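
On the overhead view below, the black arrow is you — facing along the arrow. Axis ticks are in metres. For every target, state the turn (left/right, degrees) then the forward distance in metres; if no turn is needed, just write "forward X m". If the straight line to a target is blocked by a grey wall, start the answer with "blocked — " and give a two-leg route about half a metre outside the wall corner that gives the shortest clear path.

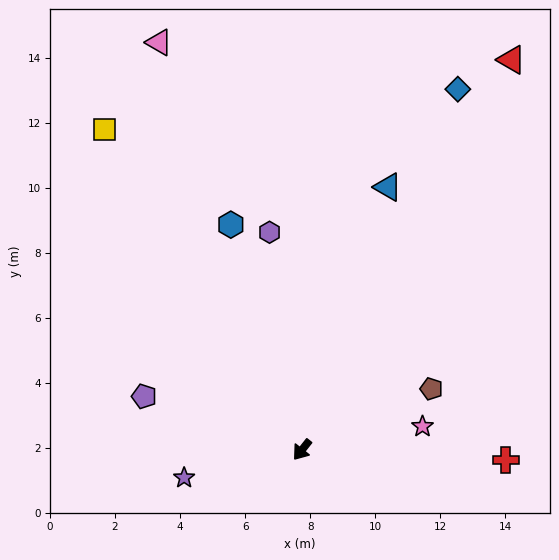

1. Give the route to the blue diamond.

turn right 165°, forward 12.1 m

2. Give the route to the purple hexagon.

turn right 133°, forward 6.8 m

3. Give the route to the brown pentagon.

turn left 154°, forward 4.4 m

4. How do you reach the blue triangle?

turn right 160°, forward 8.5 m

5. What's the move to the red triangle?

turn right 170°, forward 13.6 m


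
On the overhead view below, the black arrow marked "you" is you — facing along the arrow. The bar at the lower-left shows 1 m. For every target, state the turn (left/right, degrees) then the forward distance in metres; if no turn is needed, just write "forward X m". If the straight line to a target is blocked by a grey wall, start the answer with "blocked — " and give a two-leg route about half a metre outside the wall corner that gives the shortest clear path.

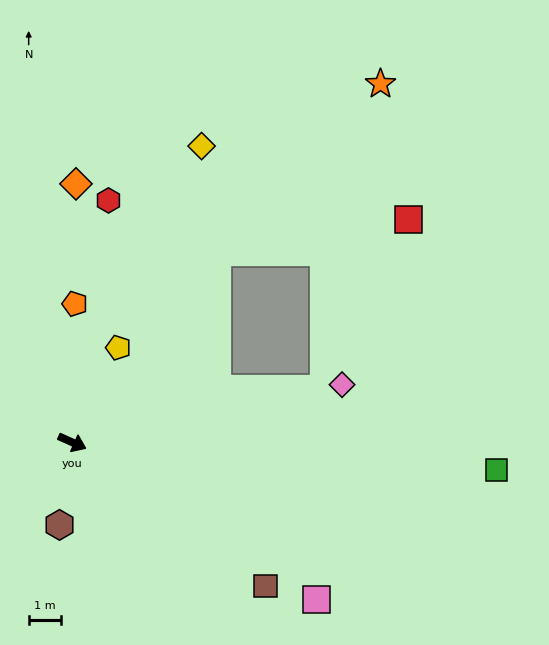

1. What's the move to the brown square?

turn right 12°, forward 7.4 m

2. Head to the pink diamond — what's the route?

turn left 36°, forward 8.4 m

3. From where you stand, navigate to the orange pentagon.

turn left 113°, forward 4.2 m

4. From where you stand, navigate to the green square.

turn left 20°, forward 13.0 m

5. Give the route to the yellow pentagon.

turn left 88°, forward 3.2 m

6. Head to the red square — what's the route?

blocked — turn left 77°, forward 7.3 m, then turn right 43°, forward 5.9 m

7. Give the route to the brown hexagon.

turn right 75°, forward 2.6 m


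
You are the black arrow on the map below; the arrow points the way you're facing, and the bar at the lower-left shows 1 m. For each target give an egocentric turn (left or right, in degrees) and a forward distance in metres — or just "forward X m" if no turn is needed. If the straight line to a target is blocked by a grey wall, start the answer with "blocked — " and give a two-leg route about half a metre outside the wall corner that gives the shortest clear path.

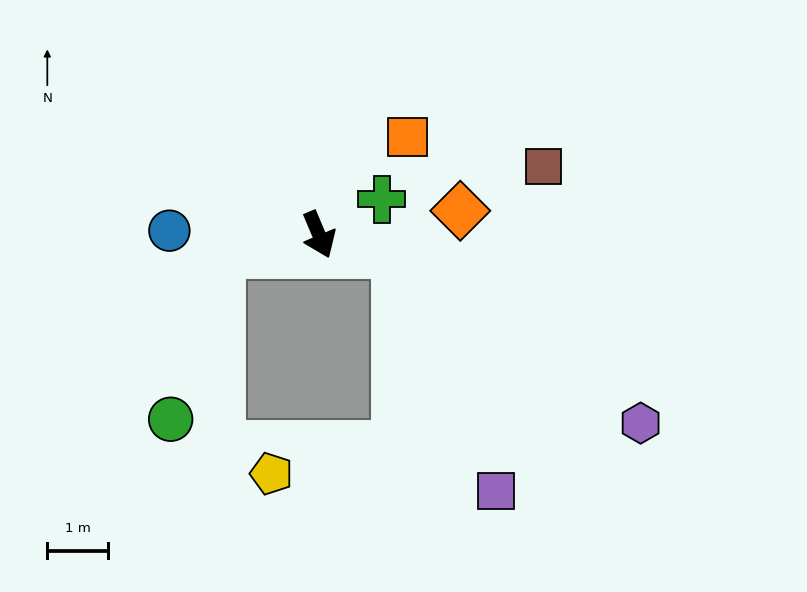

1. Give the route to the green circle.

blocked — turn right 103°, forward 1.6 m, then turn left 64°, forward 2.9 m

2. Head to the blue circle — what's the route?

turn right 114°, forward 2.5 m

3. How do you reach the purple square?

blocked — turn left 54°, forward 1.3 m, then turn right 55°, forward 4.2 m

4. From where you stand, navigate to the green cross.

turn left 97°, forward 1.2 m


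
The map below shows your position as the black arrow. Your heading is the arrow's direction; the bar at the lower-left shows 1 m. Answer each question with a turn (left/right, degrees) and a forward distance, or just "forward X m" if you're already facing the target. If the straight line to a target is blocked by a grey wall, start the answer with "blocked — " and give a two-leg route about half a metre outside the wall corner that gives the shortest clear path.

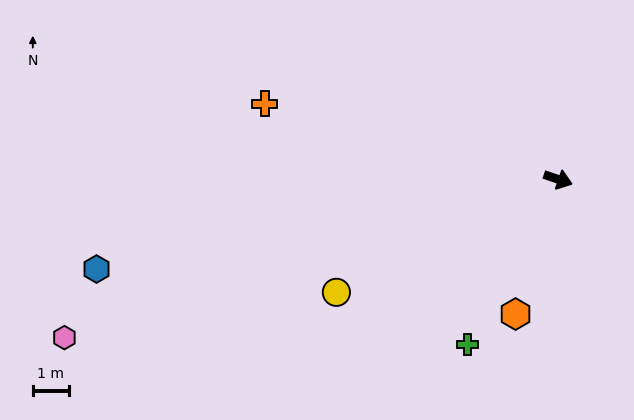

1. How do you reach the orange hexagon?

turn right 89°, forward 3.9 m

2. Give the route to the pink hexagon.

turn right 143°, forward 14.4 m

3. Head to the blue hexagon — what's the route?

turn right 150°, forward 13.1 m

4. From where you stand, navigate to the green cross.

turn right 100°, forward 5.2 m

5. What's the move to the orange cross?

turn right 176°, forward 8.4 m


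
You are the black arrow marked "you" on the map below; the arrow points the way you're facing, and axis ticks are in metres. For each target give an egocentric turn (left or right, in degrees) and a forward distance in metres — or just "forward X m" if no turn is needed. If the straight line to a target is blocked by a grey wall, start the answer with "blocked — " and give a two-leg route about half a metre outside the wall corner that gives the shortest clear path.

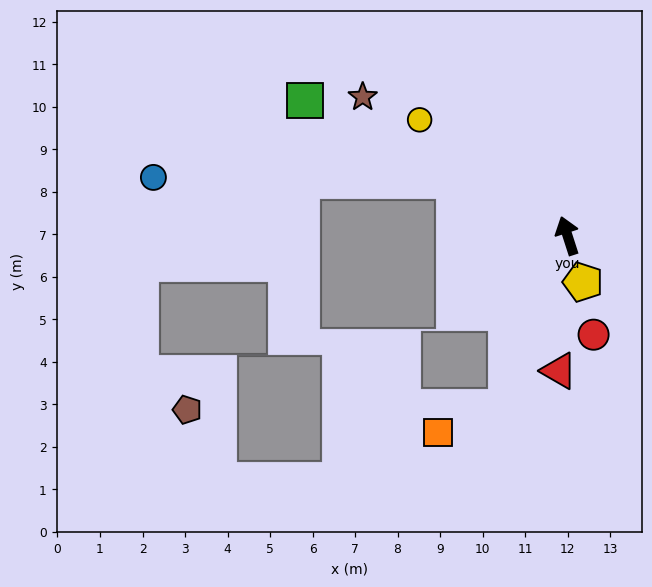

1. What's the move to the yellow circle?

turn left 34°, forward 4.4 m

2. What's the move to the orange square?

blocked — turn left 142°, forward 4.3 m, then turn right 49°, forward 1.7 m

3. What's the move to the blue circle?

blocked — turn left 46°, forward 3.0 m, then turn left 26°, forward 7.1 m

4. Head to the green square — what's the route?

turn left 45°, forward 6.9 m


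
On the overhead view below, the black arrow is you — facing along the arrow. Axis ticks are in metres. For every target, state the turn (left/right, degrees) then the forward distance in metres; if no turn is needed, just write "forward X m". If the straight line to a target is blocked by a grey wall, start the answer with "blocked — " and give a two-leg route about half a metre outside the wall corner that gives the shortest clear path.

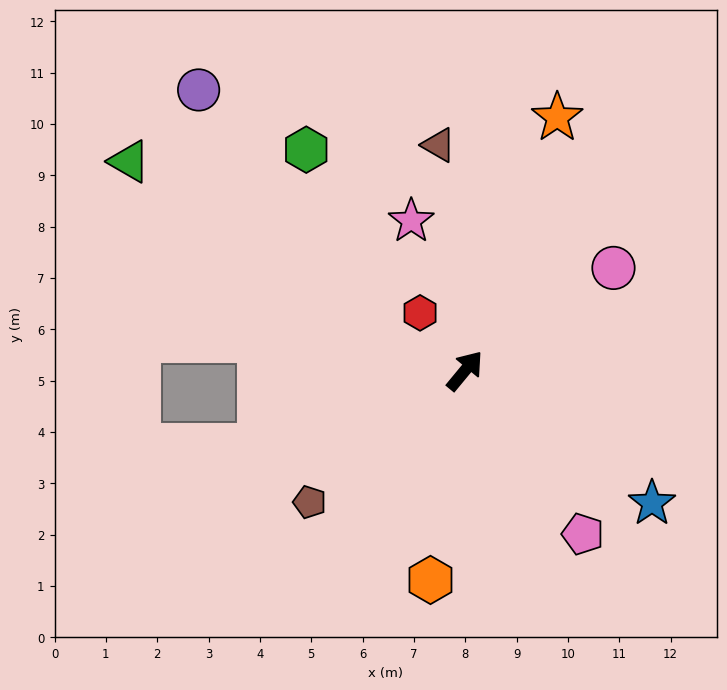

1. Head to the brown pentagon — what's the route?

turn left 170°, forward 4.0 m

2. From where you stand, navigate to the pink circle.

turn right 16°, forward 3.5 m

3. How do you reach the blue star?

turn right 86°, forward 4.5 m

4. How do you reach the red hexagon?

turn left 77°, forward 1.4 m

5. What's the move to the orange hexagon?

turn right 150°, forward 4.1 m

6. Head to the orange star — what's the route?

turn left 20°, forward 5.2 m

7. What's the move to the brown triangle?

turn left 46°, forward 4.4 m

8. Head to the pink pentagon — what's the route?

turn right 105°, forward 3.9 m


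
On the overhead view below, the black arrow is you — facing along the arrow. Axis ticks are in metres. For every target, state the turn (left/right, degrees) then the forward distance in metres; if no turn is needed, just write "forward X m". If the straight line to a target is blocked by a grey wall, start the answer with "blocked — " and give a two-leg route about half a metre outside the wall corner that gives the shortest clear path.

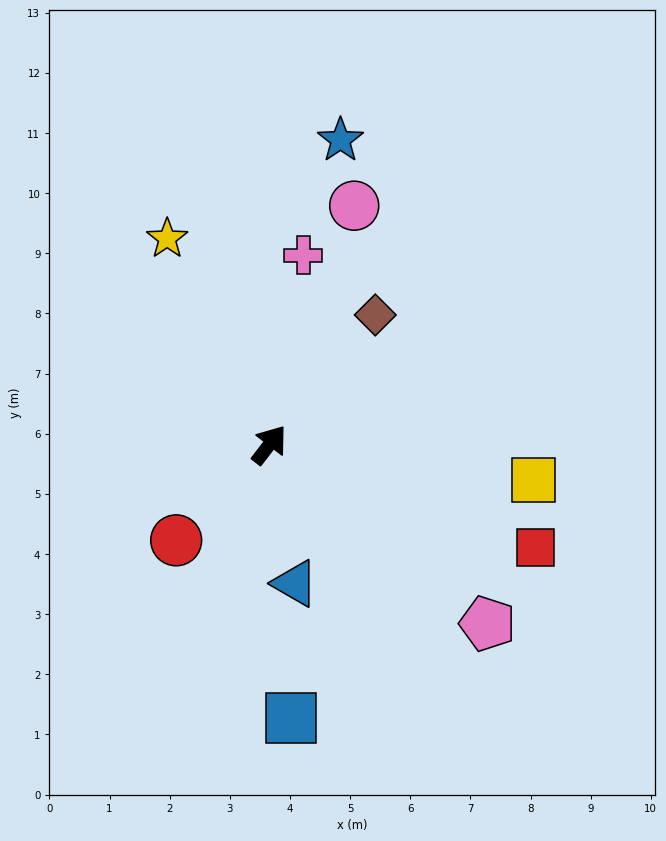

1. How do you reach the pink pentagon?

turn right 92°, forward 4.7 m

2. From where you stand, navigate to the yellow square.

turn right 60°, forward 4.4 m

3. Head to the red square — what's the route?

turn right 74°, forward 4.7 m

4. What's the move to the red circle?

turn left 173°, forward 2.2 m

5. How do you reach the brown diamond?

forward 2.8 m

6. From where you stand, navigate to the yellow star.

turn left 64°, forward 3.8 m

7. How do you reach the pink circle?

turn left 18°, forward 4.2 m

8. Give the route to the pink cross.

turn left 27°, forward 3.2 m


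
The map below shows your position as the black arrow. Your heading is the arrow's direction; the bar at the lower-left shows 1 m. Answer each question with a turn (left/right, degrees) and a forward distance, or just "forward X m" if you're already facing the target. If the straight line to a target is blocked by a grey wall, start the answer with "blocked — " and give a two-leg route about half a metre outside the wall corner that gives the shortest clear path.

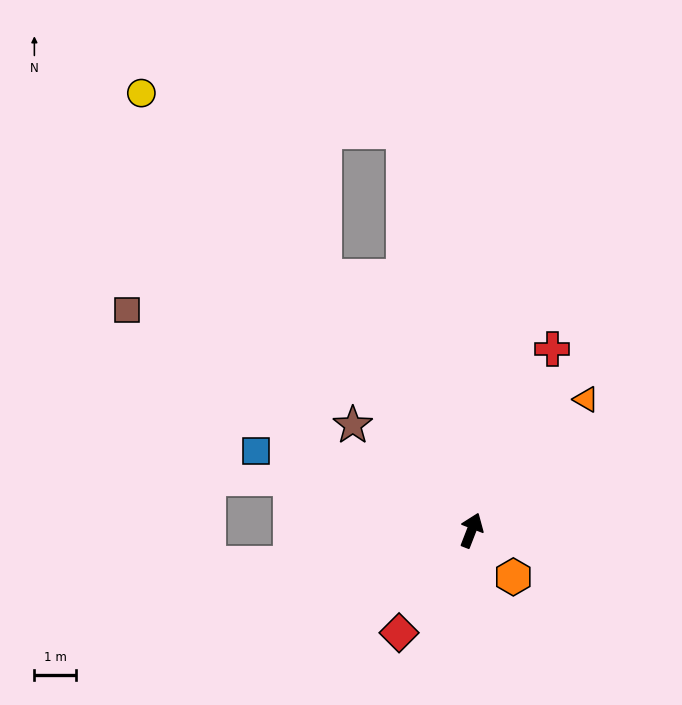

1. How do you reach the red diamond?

turn left 166°, forward 3.0 m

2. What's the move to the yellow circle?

turn left 58°, forward 13.2 m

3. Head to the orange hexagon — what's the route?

turn right 117°, forward 1.5 m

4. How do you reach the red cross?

turn right 3°, forward 4.8 m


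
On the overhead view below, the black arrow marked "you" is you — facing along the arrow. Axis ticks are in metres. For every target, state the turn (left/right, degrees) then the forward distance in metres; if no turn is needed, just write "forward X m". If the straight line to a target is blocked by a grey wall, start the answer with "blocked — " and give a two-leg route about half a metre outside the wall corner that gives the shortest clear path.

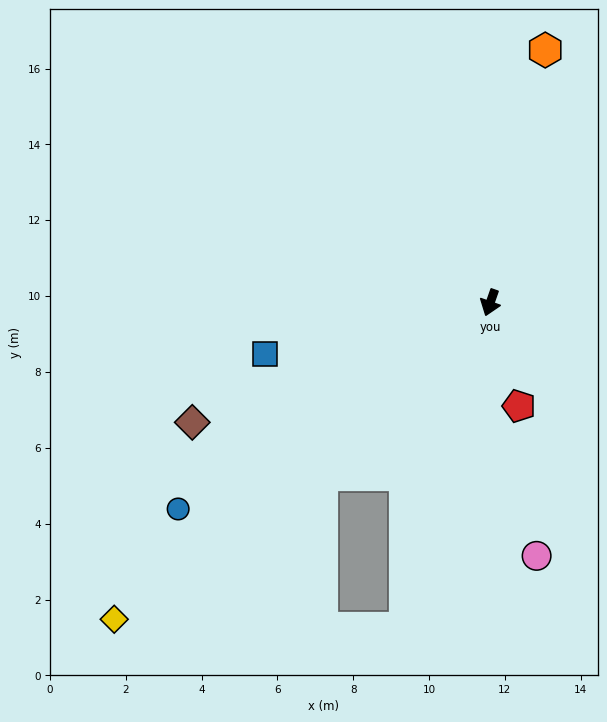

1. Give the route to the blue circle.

turn right 37°, forward 9.9 m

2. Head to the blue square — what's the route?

turn right 58°, forward 6.1 m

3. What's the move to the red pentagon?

turn left 35°, forward 2.8 m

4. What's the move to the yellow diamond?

turn right 31°, forward 13.0 m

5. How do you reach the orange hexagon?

turn right 173°, forward 6.8 m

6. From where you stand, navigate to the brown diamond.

turn right 49°, forward 8.5 m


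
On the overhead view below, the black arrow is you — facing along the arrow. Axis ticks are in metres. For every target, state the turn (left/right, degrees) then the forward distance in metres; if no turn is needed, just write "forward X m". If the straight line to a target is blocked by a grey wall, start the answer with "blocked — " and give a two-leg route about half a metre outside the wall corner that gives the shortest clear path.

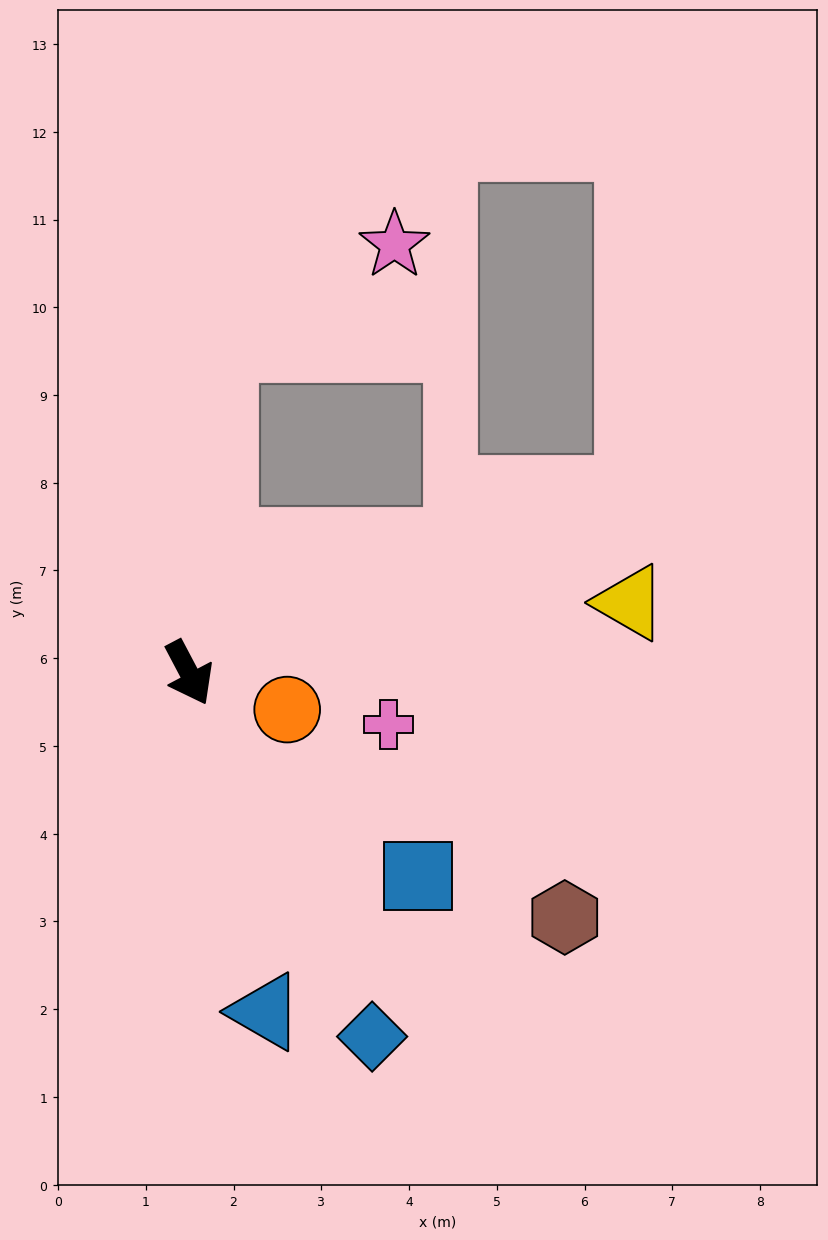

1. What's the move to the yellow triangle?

turn left 71°, forward 5.1 m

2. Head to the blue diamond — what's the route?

forward 4.6 m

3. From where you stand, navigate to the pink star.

blocked — turn left 147°, forward 3.8 m, then turn right 55°, forward 2.3 m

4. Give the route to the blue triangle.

turn right 15°, forward 4.0 m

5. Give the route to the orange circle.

turn left 42°, forward 1.2 m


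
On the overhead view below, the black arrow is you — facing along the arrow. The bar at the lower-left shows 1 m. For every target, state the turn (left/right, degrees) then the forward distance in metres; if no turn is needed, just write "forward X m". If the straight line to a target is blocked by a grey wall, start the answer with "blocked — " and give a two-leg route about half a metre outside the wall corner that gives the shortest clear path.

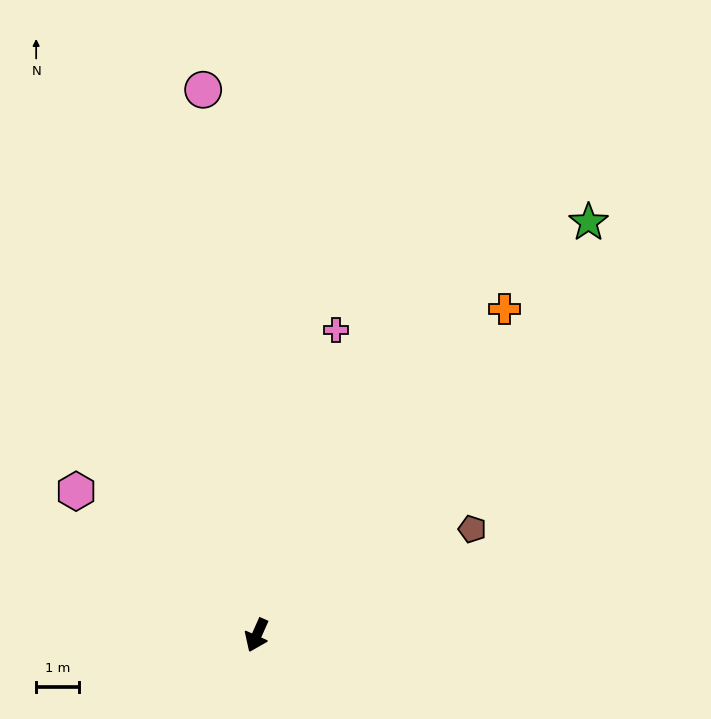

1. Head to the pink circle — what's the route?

turn right 150°, forward 12.8 m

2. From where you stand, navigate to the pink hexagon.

turn right 105°, forward 5.4 m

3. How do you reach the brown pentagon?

turn left 140°, forward 5.6 m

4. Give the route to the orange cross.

turn left 167°, forward 9.6 m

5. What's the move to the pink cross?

turn right 171°, forward 7.4 m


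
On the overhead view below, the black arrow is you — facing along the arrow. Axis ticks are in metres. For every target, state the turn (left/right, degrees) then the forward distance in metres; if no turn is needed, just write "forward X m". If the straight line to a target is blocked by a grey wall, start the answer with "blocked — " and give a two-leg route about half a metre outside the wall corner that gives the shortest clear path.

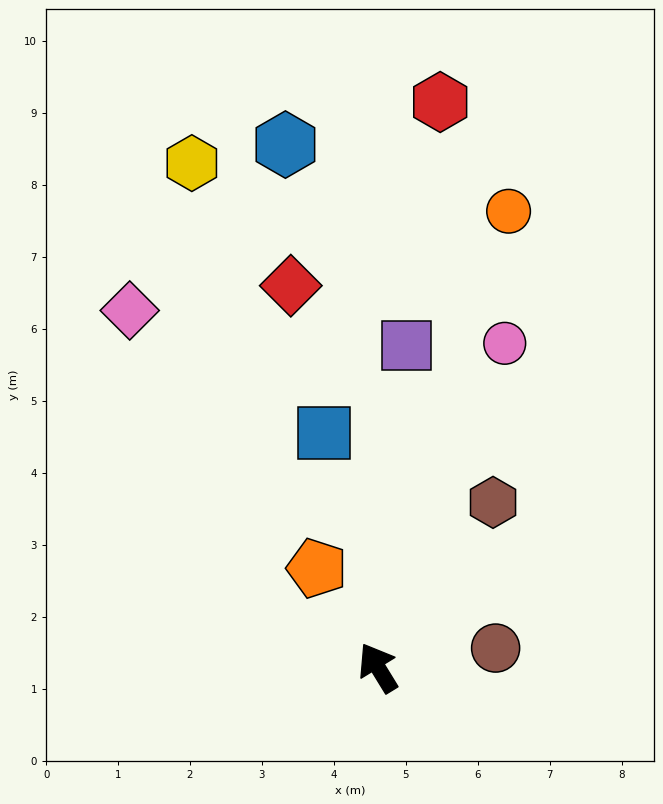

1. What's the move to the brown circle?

turn right 112°, forward 1.7 m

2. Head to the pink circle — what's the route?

turn right 53°, forward 4.8 m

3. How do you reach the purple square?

turn right 37°, forward 4.5 m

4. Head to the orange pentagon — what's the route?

forward 1.6 m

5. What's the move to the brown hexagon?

turn right 66°, forward 2.8 m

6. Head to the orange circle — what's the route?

turn right 47°, forward 6.6 m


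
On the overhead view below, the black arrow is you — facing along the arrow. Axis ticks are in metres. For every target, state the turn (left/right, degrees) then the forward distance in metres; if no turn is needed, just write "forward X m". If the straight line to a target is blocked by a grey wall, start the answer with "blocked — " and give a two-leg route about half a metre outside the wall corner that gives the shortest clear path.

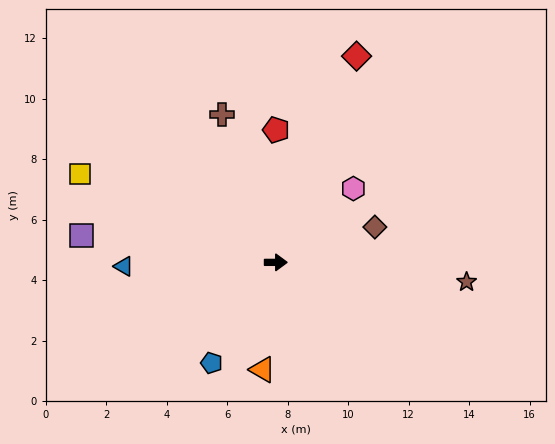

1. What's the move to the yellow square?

turn left 156°, forward 7.1 m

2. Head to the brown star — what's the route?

turn right 6°, forward 6.3 m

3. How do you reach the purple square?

turn left 172°, forward 6.5 m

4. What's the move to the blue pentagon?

turn right 123°, forward 3.9 m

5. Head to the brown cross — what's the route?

turn left 110°, forward 5.2 m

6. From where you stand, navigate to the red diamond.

turn left 69°, forward 7.3 m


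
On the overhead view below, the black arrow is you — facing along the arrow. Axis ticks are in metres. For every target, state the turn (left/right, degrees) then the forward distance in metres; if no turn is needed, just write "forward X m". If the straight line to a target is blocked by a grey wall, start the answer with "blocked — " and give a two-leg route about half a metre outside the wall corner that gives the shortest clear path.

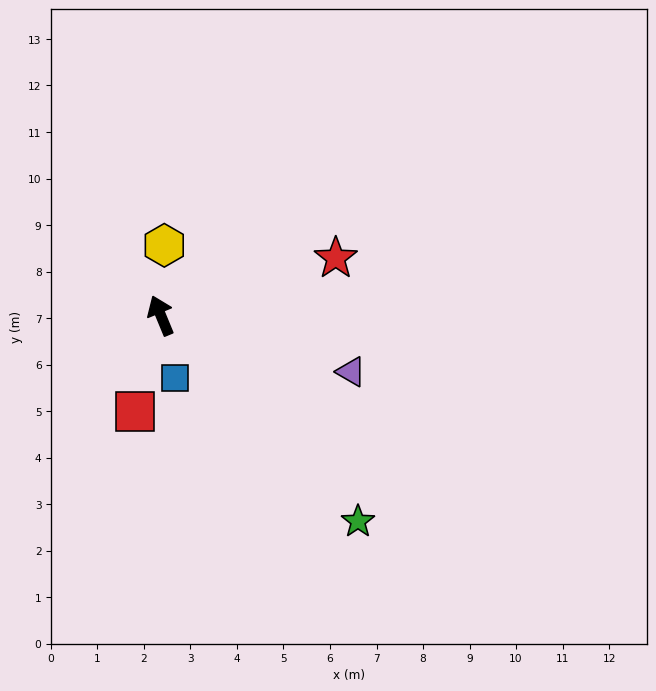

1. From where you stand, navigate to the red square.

turn left 143°, forward 2.1 m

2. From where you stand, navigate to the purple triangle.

turn right 129°, forward 4.3 m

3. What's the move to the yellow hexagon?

turn right 25°, forward 1.5 m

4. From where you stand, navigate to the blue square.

turn left 170°, forward 1.4 m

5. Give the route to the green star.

turn right 159°, forward 6.1 m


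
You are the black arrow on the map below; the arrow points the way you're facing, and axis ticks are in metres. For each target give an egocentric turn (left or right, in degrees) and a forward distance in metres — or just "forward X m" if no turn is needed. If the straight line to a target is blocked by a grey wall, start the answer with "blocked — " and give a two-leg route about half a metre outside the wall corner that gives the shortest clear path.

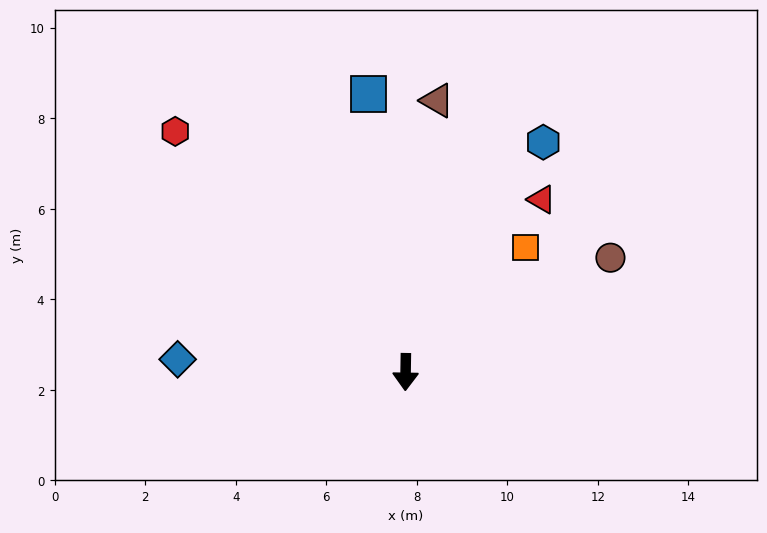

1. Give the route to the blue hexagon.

turn left 150°, forward 5.9 m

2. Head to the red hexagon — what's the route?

turn right 135°, forward 7.4 m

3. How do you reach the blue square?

turn right 171°, forward 6.2 m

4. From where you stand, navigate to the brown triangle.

turn left 174°, forward 6.0 m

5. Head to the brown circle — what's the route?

turn left 120°, forward 5.2 m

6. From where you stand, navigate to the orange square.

turn left 137°, forward 3.8 m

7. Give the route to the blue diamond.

turn right 92°, forward 5.0 m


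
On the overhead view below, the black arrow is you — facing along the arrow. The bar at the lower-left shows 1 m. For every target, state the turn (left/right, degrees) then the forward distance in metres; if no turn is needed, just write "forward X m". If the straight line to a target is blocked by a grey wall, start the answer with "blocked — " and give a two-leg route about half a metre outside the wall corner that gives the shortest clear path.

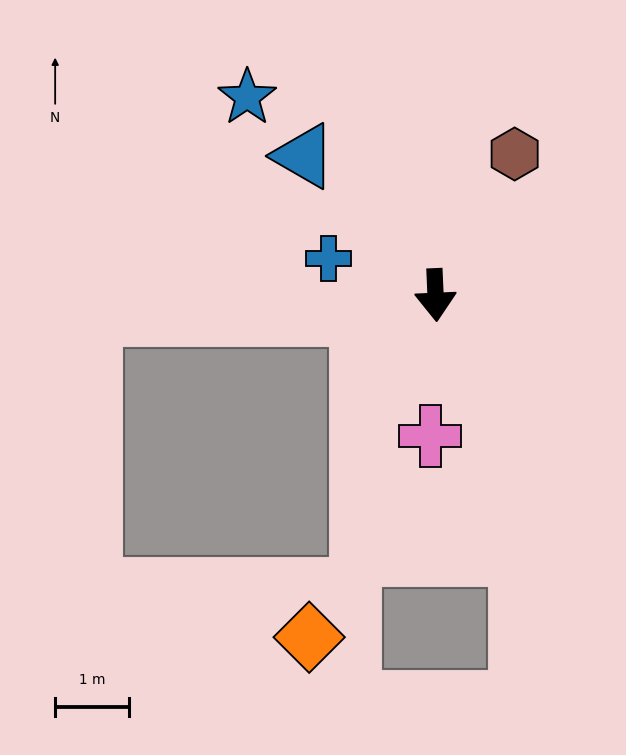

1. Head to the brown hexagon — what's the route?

turn left 148°, forward 2.2 m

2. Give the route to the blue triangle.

turn right 139°, forward 2.6 m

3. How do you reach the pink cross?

turn right 5°, forward 1.9 m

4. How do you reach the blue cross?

turn right 111°, forward 1.5 m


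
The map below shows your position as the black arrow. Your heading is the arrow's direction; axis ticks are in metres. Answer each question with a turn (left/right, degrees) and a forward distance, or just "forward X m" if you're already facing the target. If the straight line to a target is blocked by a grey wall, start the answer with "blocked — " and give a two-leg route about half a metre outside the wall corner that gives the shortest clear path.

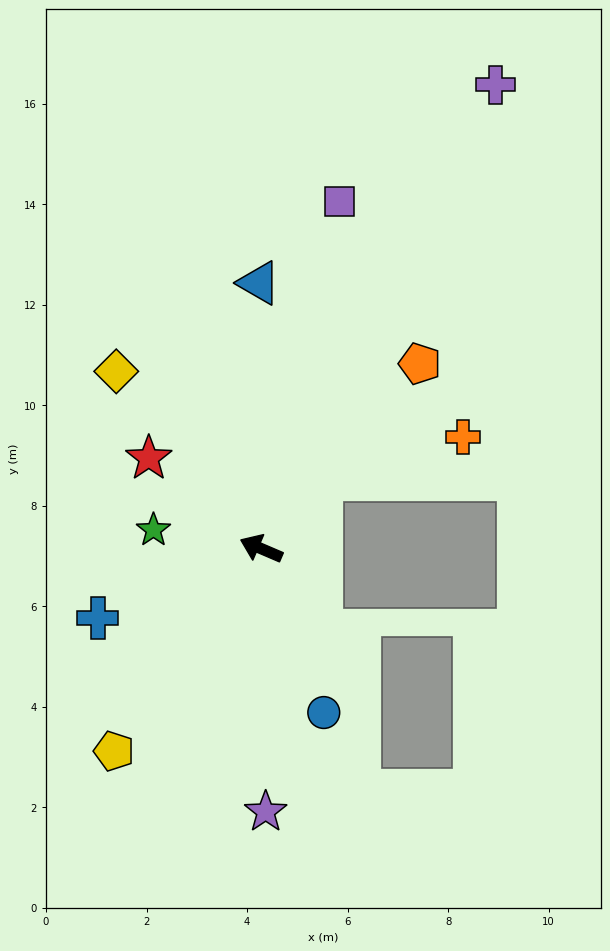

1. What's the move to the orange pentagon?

turn right 107°, forward 4.8 m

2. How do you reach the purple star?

turn left 114°, forward 5.2 m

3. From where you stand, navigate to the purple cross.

turn right 94°, forward 10.3 m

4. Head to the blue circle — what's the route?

turn left 134°, forward 3.5 m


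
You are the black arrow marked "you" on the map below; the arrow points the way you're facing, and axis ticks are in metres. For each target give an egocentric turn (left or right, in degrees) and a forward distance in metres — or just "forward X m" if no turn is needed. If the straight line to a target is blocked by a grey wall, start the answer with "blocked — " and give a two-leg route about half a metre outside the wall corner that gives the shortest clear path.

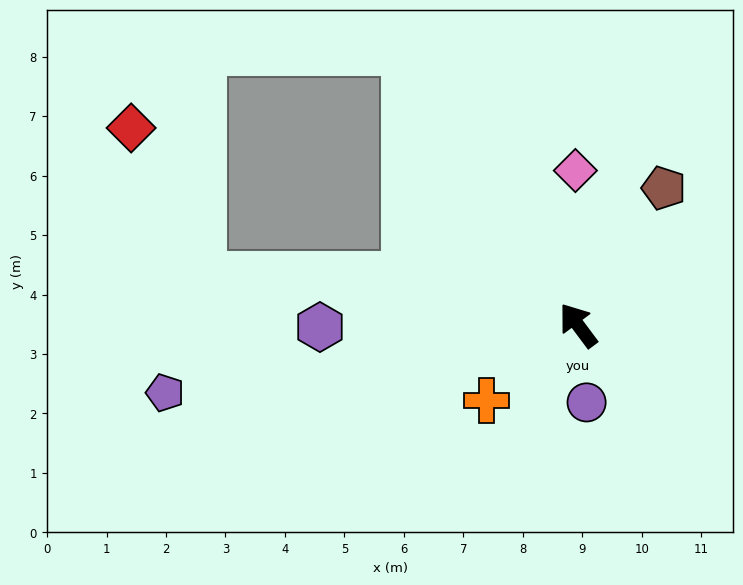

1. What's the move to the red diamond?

blocked — turn left 46°, forward 6.4 m, then turn right 57°, forward 2.8 m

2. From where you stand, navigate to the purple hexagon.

turn left 54°, forward 4.3 m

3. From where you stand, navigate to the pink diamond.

turn right 36°, forward 2.6 m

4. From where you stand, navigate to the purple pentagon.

turn left 63°, forward 7.0 m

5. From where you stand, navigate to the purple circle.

turn left 150°, forward 1.3 m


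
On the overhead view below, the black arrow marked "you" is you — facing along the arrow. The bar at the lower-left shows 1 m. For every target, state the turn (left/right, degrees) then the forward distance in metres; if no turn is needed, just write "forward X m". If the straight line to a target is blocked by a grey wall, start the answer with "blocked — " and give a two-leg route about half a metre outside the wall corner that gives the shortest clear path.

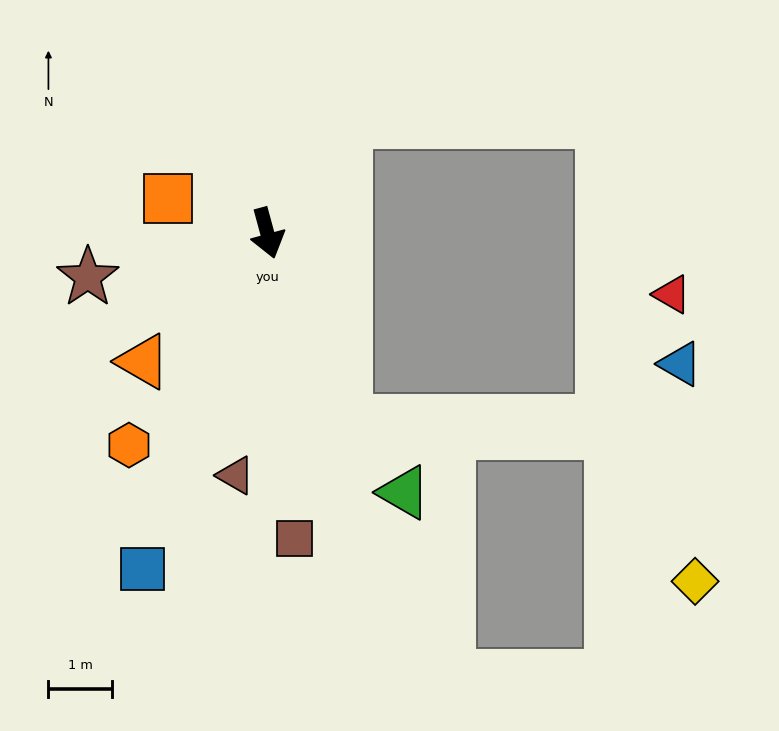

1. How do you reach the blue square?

turn right 36°, forward 5.6 m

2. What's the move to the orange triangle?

turn right 59°, forward 2.8 m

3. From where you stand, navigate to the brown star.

turn right 91°, forward 2.9 m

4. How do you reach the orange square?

turn right 125°, forward 1.7 m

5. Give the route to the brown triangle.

turn right 23°, forward 3.8 m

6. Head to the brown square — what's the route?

turn right 10°, forward 4.8 m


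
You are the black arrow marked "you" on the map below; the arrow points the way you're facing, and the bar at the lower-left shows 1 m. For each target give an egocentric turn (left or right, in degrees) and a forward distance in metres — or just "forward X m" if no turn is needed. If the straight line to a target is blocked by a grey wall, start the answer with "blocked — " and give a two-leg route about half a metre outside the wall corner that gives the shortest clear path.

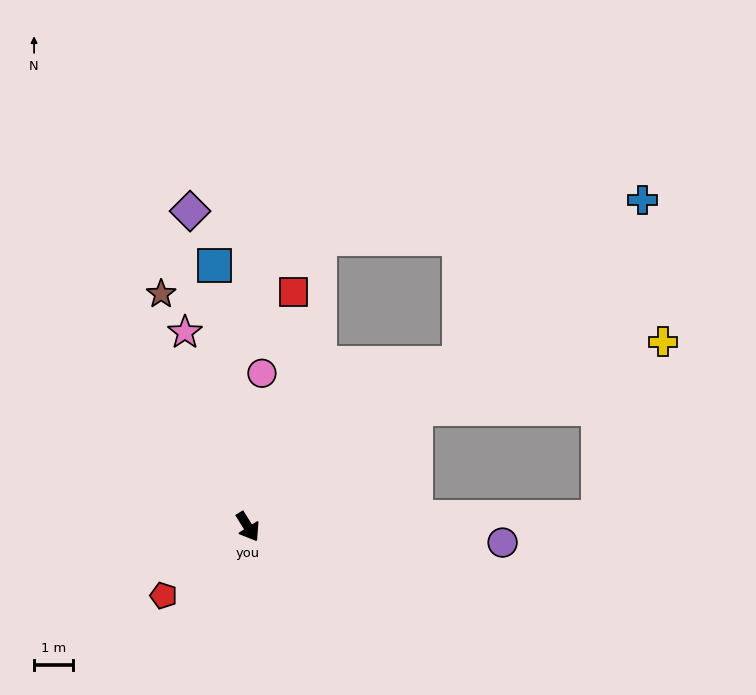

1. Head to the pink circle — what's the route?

turn left 143°, forward 3.9 m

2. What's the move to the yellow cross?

blocked — turn left 93°, forward 5.2 m, then turn right 20°, forward 6.5 m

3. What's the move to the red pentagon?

turn right 83°, forward 2.8 m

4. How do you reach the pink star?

turn left 166°, forward 5.2 m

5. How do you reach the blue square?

turn left 155°, forward 6.7 m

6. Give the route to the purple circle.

turn left 55°, forward 6.5 m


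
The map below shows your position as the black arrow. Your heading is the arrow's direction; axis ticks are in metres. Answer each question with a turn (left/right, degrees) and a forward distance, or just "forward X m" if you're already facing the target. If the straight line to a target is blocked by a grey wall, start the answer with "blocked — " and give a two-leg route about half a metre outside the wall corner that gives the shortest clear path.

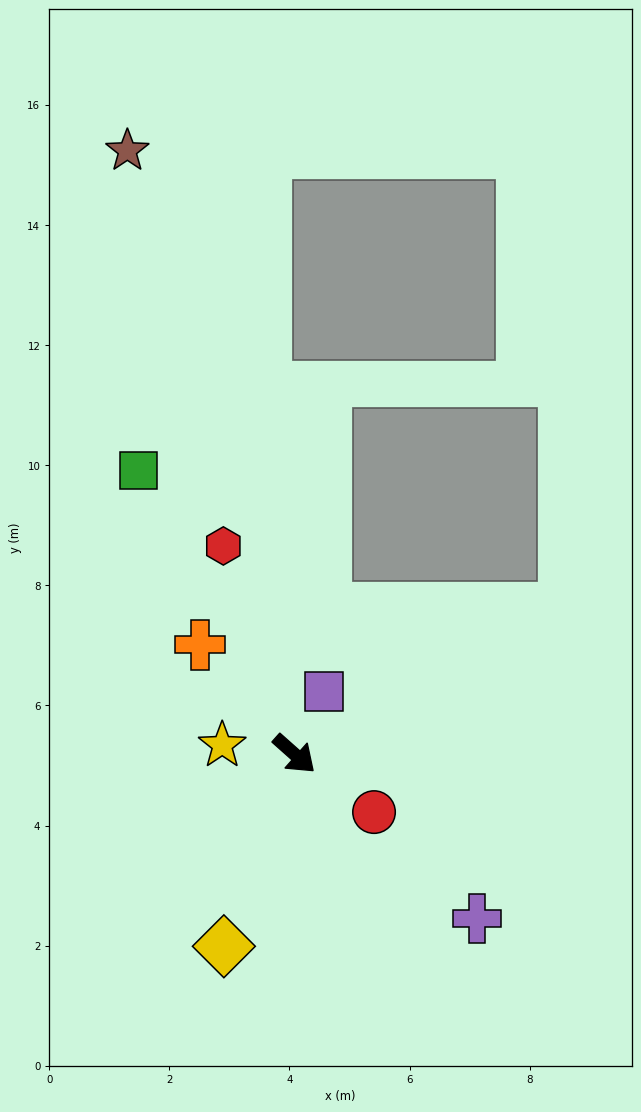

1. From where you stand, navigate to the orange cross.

turn left 172°, forward 2.4 m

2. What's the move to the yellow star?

turn right 145°, forward 1.2 m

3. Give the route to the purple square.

turn left 106°, forward 1.1 m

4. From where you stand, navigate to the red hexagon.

turn left 150°, forward 3.7 m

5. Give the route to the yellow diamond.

turn right 69°, forward 3.4 m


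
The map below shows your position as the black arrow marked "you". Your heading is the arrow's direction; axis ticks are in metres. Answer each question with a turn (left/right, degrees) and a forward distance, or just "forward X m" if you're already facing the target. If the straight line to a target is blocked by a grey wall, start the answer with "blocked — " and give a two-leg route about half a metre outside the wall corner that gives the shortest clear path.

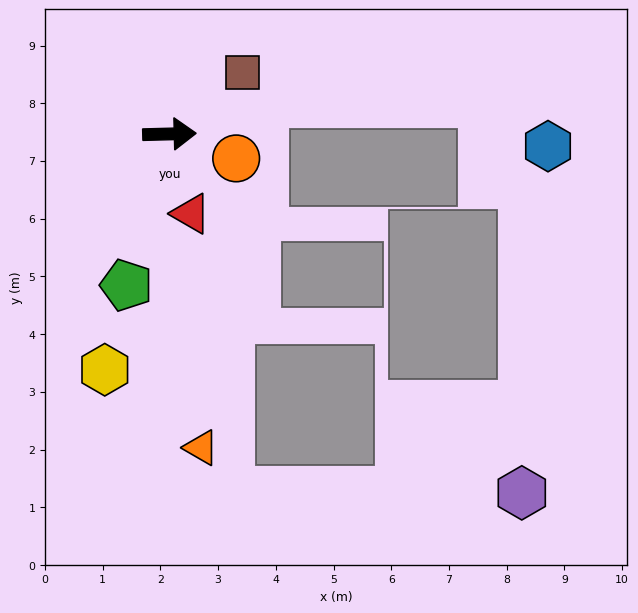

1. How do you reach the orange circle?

turn right 22°, forward 1.2 m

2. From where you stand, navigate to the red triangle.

turn right 76°, forward 1.4 m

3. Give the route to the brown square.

turn left 38°, forward 1.7 m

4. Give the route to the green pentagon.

turn right 107°, forward 2.7 m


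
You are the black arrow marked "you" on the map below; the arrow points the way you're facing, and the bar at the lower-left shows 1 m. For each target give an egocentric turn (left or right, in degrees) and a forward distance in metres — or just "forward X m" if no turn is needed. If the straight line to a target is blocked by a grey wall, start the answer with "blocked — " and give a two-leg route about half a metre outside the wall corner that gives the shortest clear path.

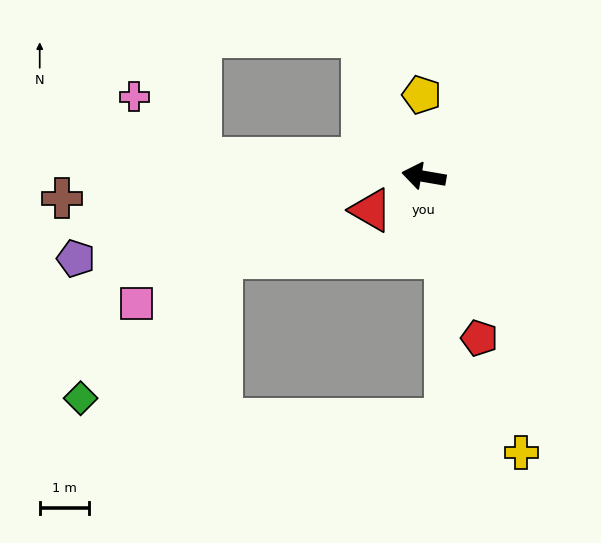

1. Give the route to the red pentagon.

turn left 119°, forward 3.5 m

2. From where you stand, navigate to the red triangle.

turn left 42°, forward 1.3 m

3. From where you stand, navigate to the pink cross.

blocked — turn left 5°, forward 4.6 m, then turn right 38°, forward 1.8 m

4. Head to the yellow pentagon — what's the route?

turn right 79°, forward 1.7 m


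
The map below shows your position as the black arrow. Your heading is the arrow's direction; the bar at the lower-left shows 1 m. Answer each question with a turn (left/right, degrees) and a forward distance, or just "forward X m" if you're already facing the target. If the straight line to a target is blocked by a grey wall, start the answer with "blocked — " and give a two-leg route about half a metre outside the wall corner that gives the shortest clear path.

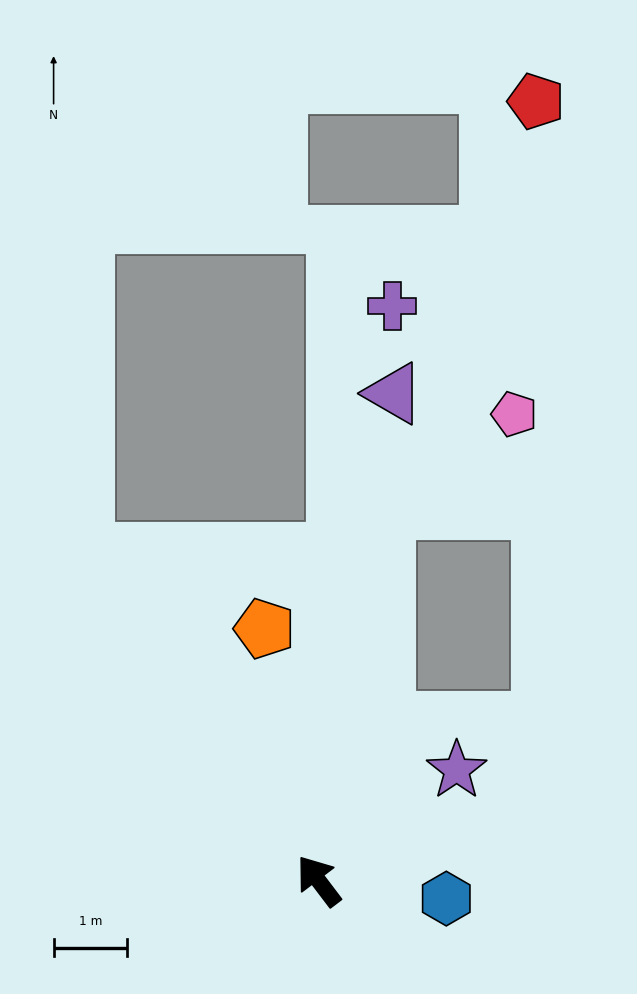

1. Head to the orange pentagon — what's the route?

turn right 25°, forward 3.5 m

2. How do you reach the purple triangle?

turn right 46°, forward 6.7 m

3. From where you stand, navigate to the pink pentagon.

blocked — turn right 47°, forward 5.2 m, then turn right 44°, forward 2.2 m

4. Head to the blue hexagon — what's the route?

turn right 135°, forward 1.8 m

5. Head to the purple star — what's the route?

turn right 89°, forward 2.4 m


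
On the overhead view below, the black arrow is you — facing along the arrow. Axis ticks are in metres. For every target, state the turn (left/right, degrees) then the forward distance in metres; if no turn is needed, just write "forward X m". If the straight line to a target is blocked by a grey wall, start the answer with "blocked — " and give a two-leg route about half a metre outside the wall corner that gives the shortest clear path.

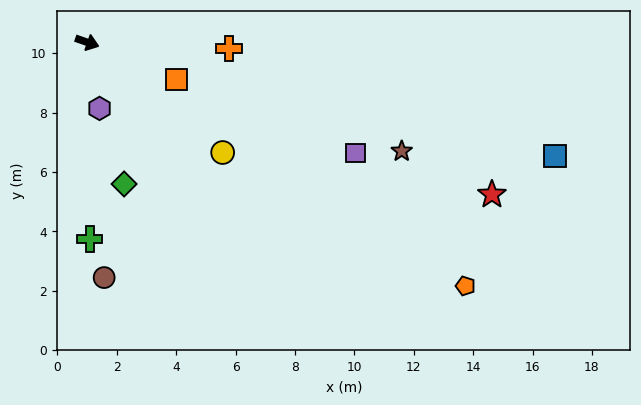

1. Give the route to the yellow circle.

turn right 20°, forward 5.9 m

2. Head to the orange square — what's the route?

turn right 3°, forward 3.3 m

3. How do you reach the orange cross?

turn left 17°, forward 4.8 m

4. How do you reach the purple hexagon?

turn right 60°, forward 2.3 m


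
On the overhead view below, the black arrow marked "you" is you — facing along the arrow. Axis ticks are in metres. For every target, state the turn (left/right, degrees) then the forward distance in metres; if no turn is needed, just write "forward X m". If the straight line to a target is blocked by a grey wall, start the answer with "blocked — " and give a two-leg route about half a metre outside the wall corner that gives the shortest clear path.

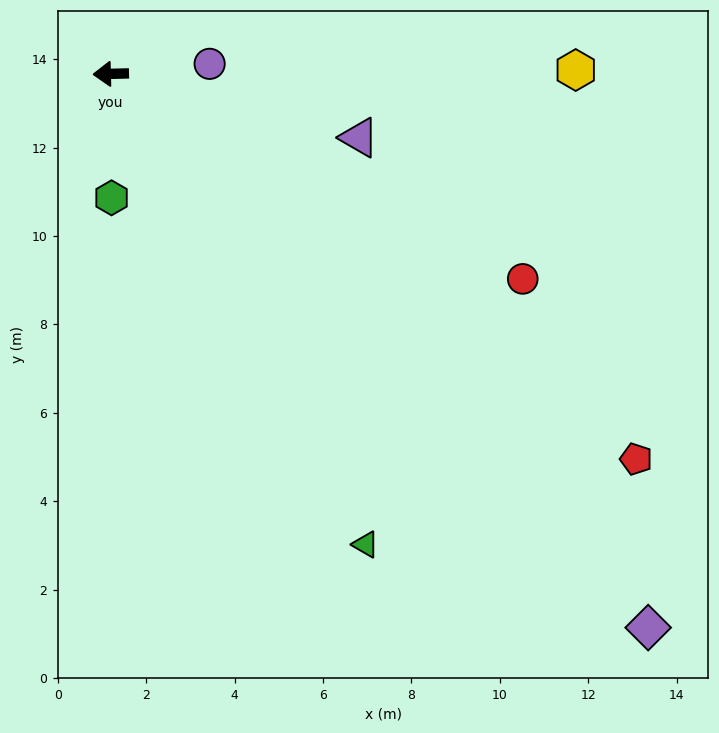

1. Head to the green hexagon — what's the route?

turn left 89°, forward 2.8 m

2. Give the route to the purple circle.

turn right 176°, forward 2.2 m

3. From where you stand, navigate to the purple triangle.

turn left 164°, forward 5.8 m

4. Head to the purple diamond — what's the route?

turn left 133°, forward 17.5 m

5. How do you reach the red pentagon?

turn left 142°, forward 14.7 m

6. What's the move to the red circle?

turn left 152°, forward 10.4 m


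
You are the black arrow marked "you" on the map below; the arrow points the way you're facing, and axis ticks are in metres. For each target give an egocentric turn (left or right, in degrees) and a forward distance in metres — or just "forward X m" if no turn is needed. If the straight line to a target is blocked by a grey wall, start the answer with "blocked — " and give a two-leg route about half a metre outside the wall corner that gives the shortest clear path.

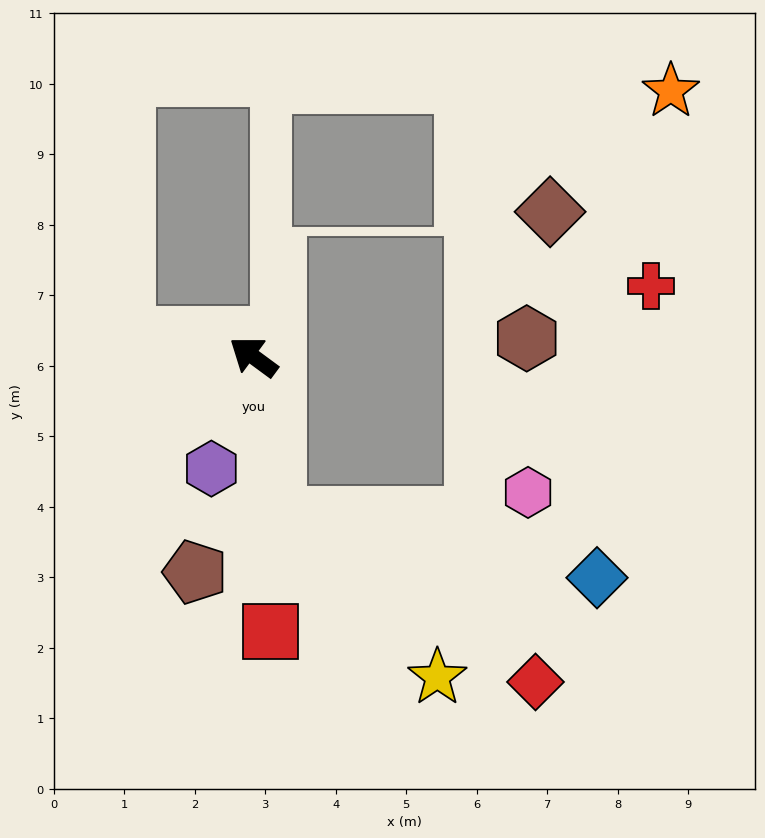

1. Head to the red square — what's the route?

turn left 130°, forward 3.9 m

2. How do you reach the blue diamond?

blocked — turn left 134°, forward 2.3 m, then turn left 72°, forward 4.6 m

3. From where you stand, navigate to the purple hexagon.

turn left 106°, forward 1.7 m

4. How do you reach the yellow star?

blocked — turn left 134°, forward 2.3 m, then turn left 38°, forward 3.2 m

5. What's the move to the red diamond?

blocked — turn left 134°, forward 2.3 m, then turn left 50°, forward 4.4 m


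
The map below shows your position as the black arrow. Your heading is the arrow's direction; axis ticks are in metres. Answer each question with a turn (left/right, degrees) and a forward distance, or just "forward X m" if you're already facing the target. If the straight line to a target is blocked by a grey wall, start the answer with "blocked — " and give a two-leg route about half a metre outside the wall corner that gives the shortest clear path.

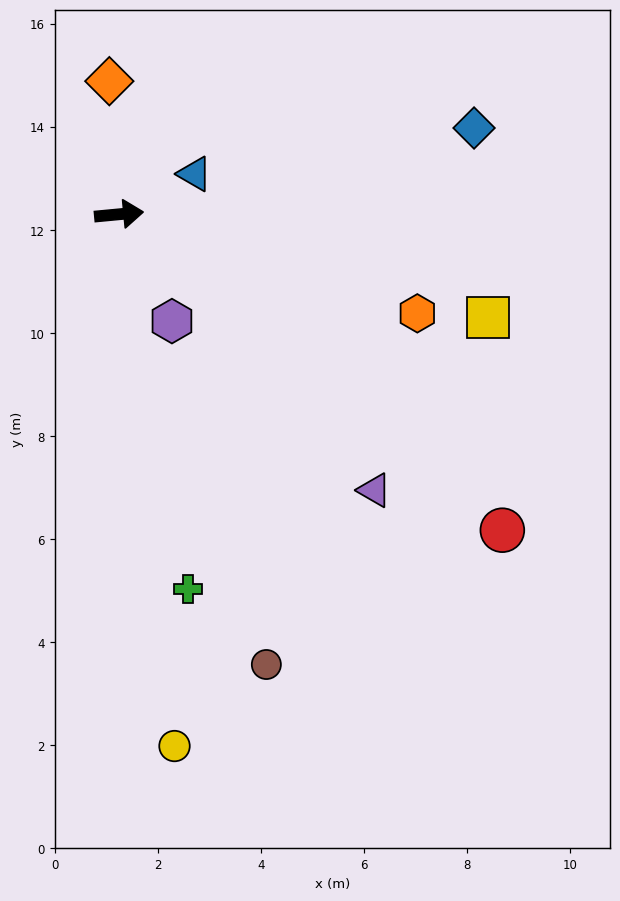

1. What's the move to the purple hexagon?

turn right 69°, forward 2.3 m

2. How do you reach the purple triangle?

turn right 53°, forward 7.3 m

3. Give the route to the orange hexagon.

turn right 24°, forward 6.1 m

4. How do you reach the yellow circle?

turn right 89°, forward 10.4 m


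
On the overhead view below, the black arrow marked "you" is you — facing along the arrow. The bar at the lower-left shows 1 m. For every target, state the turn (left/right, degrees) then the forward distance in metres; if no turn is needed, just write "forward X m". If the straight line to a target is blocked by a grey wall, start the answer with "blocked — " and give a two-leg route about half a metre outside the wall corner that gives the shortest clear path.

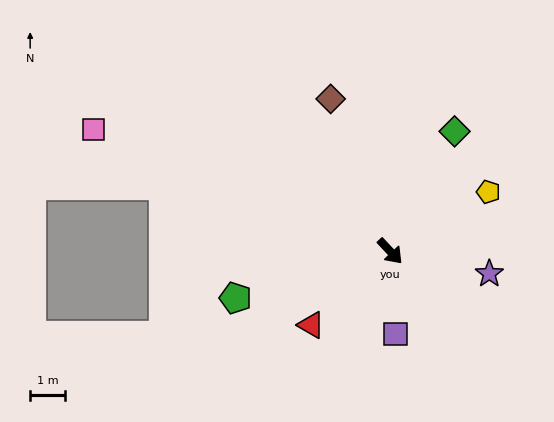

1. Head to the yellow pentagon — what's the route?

turn left 78°, forward 3.3 m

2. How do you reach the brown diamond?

turn left 158°, forward 4.7 m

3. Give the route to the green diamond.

turn left 109°, forward 3.9 m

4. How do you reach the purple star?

turn left 34°, forward 2.9 m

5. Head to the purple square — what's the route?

turn right 39°, forward 2.4 m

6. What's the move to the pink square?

turn right 155°, forward 9.1 m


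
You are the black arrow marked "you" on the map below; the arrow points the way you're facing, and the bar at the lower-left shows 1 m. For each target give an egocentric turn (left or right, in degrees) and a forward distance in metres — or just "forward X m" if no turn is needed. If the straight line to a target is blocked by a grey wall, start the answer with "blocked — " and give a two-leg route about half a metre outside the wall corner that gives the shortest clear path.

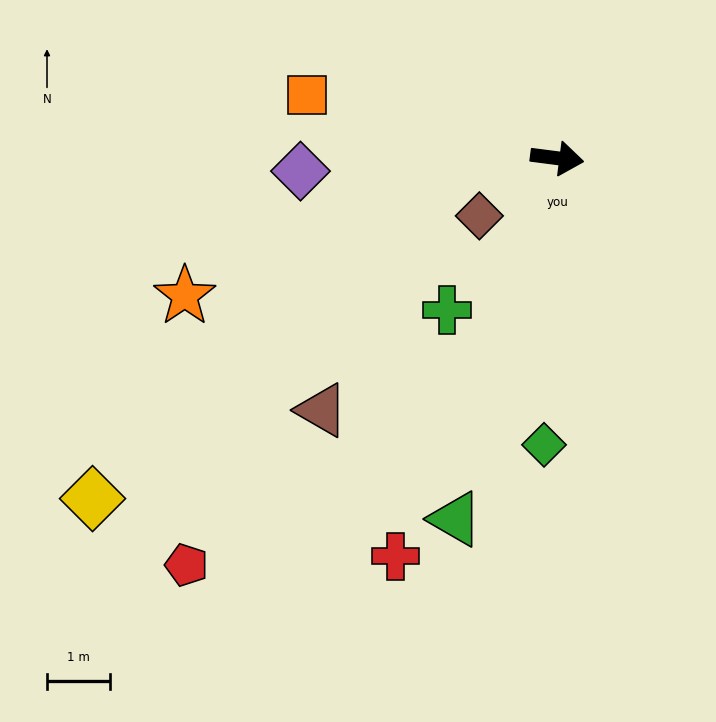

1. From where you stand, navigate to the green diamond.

turn right 85°, forward 4.6 m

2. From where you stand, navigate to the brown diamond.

turn right 136°, forward 1.5 m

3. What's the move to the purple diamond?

turn right 170°, forward 4.1 m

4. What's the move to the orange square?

turn left 173°, forward 4.1 m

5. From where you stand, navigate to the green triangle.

turn right 98°, forward 6.0 m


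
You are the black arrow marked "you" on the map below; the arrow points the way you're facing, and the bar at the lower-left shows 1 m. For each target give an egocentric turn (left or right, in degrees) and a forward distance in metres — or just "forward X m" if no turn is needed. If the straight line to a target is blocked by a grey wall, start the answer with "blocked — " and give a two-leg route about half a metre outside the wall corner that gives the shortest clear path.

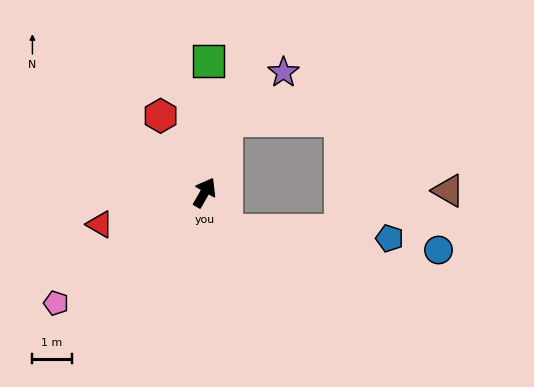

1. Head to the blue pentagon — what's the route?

blocked — turn right 121°, forward 1.1 m, then turn left 58°, forward 4.2 m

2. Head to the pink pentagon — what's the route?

turn left 156°, forward 4.7 m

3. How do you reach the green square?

turn left 28°, forward 3.3 m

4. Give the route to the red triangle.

turn left 137°, forward 2.8 m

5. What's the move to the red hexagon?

turn left 60°, forward 2.3 m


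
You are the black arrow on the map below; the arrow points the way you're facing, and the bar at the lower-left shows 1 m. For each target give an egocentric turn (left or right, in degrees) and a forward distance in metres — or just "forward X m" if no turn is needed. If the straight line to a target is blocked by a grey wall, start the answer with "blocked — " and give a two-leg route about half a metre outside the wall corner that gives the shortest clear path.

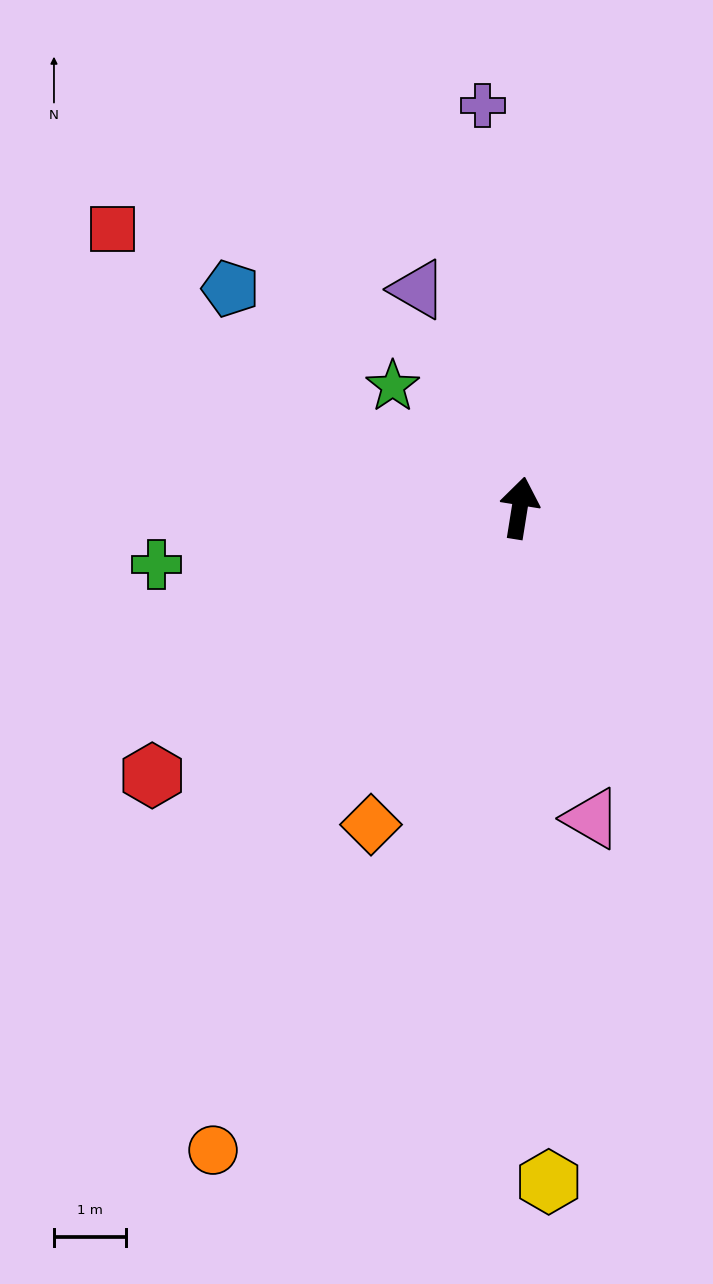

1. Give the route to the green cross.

turn left 108°, forward 5.1 m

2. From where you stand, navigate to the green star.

turn left 55°, forward 2.4 m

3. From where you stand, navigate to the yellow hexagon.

turn right 168°, forward 9.4 m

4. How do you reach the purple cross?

turn left 14°, forward 5.6 m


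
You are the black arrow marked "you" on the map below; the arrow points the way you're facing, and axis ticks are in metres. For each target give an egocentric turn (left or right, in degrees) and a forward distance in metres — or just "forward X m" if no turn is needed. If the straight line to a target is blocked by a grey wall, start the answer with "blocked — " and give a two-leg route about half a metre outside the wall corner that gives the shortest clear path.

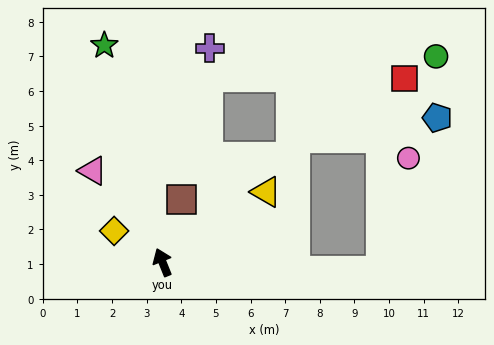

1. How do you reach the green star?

turn right 7°, forward 6.5 m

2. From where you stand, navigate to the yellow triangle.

turn right 78°, forward 3.6 m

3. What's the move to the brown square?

turn right 39°, forward 1.9 m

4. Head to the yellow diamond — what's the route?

turn left 35°, forward 1.7 m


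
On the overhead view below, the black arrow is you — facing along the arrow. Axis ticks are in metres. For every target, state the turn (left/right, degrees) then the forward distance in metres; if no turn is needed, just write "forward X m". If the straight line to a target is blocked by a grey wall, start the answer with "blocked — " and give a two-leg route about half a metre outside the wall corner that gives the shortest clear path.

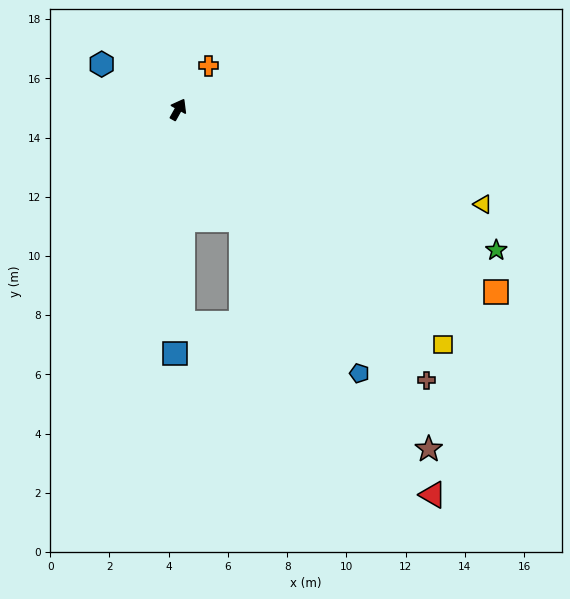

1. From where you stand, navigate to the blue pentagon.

turn right 116°, forward 10.8 m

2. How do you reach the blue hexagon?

turn left 89°, forward 3.0 m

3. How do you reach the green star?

turn right 85°, forward 11.7 m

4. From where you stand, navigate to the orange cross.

turn right 5°, forward 1.8 m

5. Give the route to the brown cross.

turn right 108°, forward 12.4 m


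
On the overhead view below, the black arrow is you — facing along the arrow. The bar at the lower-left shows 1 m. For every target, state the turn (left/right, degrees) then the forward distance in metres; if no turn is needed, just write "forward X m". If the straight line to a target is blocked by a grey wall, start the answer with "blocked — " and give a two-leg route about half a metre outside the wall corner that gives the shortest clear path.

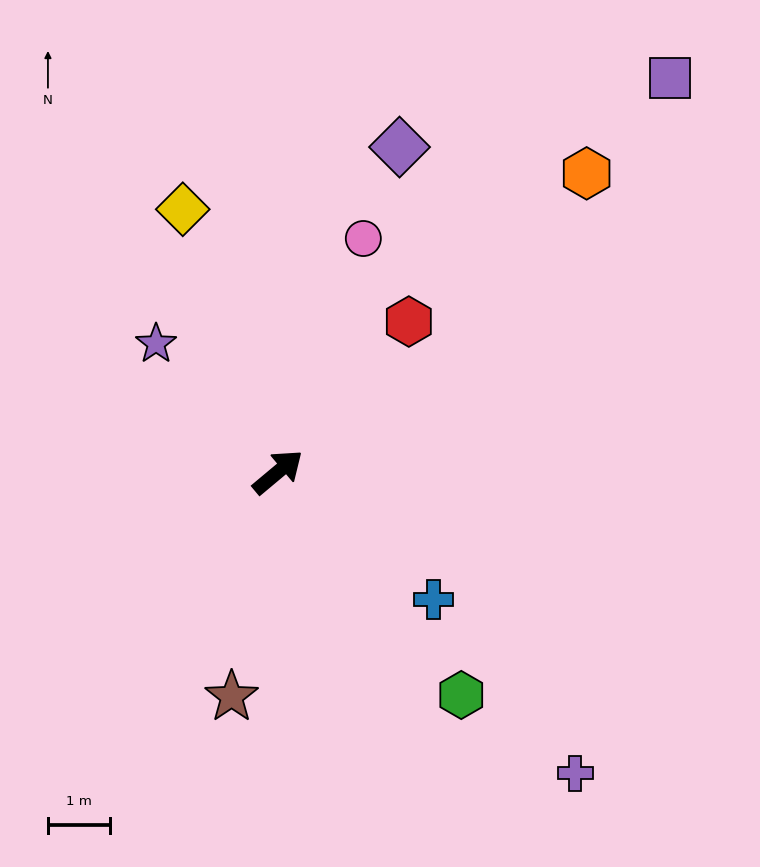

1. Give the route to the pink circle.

turn left 30°, forward 4.0 m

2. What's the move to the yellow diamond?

turn left 70°, forward 4.5 m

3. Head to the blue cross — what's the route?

turn right 79°, forward 3.2 m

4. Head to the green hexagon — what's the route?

turn right 91°, forward 4.7 m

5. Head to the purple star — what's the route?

turn left 94°, forward 2.9 m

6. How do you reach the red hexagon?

turn left 9°, forward 3.2 m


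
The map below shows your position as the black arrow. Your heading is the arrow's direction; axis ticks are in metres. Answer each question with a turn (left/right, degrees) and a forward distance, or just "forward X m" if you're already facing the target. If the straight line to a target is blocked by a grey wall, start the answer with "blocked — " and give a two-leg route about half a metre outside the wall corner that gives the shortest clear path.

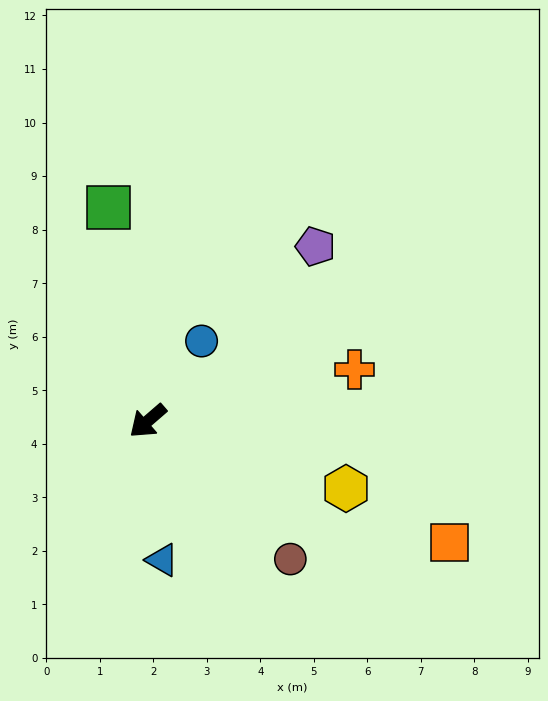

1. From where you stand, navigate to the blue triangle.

turn left 55°, forward 2.6 m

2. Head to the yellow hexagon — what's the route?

turn left 120°, forward 3.9 m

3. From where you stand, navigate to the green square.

turn right 120°, forward 4.0 m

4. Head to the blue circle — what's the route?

turn right 165°, forward 1.8 m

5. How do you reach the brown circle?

turn left 95°, forward 3.7 m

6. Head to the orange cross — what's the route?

turn left 153°, forward 4.0 m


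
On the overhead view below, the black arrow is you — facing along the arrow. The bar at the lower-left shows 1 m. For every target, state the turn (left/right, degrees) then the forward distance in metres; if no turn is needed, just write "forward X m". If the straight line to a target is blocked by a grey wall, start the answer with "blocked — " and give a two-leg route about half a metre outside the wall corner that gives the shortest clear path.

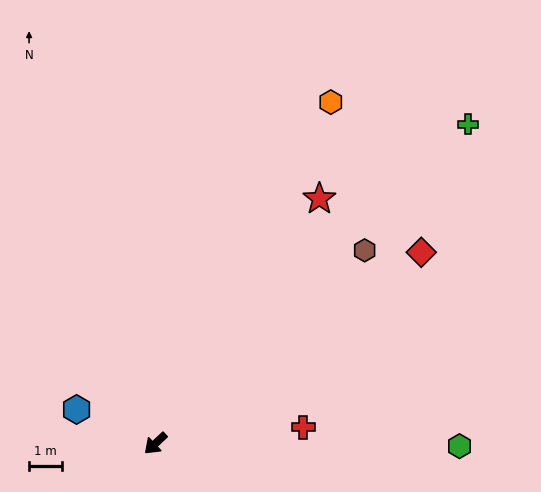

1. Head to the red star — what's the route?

turn right 167°, forward 9.0 m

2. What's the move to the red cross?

turn left 143°, forward 4.5 m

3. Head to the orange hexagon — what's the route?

turn right 160°, forward 11.7 m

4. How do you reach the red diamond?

turn left 173°, forward 10.0 m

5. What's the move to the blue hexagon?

turn right 66°, forward 2.6 m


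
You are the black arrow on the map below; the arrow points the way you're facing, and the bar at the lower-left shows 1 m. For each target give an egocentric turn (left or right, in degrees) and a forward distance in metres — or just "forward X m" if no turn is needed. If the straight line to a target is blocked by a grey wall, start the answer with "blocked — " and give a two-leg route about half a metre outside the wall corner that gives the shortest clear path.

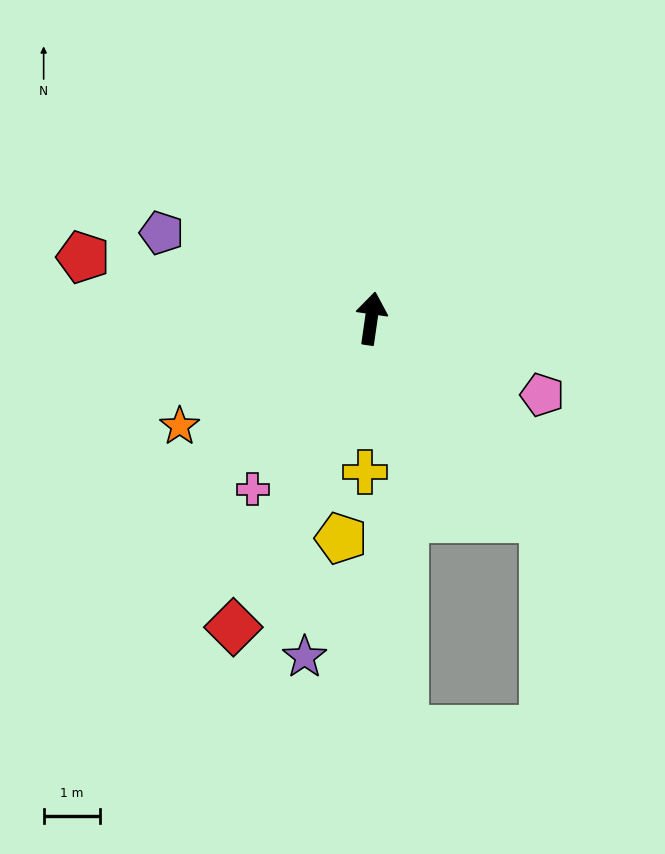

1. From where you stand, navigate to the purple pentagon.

turn left 76°, forward 4.0 m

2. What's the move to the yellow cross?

turn right 174°, forward 2.7 m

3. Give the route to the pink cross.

turn left 153°, forward 3.7 m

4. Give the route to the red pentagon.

turn left 86°, forward 5.2 m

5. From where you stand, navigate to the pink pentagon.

turn right 106°, forward 3.3 m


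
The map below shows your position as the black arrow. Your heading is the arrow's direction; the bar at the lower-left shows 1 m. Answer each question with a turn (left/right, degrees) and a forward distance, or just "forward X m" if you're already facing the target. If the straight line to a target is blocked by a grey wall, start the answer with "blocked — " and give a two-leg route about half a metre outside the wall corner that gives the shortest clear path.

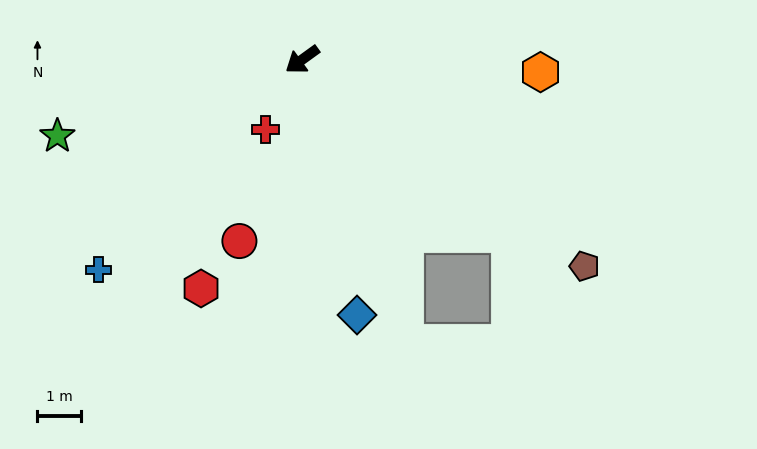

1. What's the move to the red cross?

turn left 27°, forward 1.8 m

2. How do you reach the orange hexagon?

turn left 141°, forward 5.4 m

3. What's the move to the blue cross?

turn left 10°, forward 6.7 m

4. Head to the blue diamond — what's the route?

turn left 66°, forward 6.0 m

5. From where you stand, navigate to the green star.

turn right 19°, forward 5.8 m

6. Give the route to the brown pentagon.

turn left 108°, forward 8.0 m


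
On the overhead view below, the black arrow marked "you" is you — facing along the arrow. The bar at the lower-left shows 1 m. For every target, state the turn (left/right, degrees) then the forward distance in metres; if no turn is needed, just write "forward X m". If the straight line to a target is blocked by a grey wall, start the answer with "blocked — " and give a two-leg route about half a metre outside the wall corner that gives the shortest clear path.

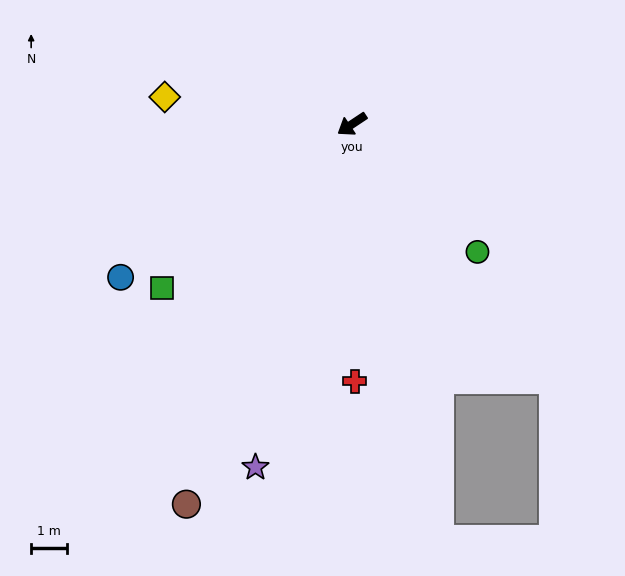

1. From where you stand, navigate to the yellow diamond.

turn right 42°, forward 5.3 m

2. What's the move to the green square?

turn left 7°, forward 7.1 m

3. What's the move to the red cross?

turn left 57°, forward 7.3 m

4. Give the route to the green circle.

turn left 101°, forward 5.1 m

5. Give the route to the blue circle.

forward 7.8 m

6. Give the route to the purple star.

turn left 41°, forward 10.1 m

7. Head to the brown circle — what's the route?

turn left 33°, forward 11.7 m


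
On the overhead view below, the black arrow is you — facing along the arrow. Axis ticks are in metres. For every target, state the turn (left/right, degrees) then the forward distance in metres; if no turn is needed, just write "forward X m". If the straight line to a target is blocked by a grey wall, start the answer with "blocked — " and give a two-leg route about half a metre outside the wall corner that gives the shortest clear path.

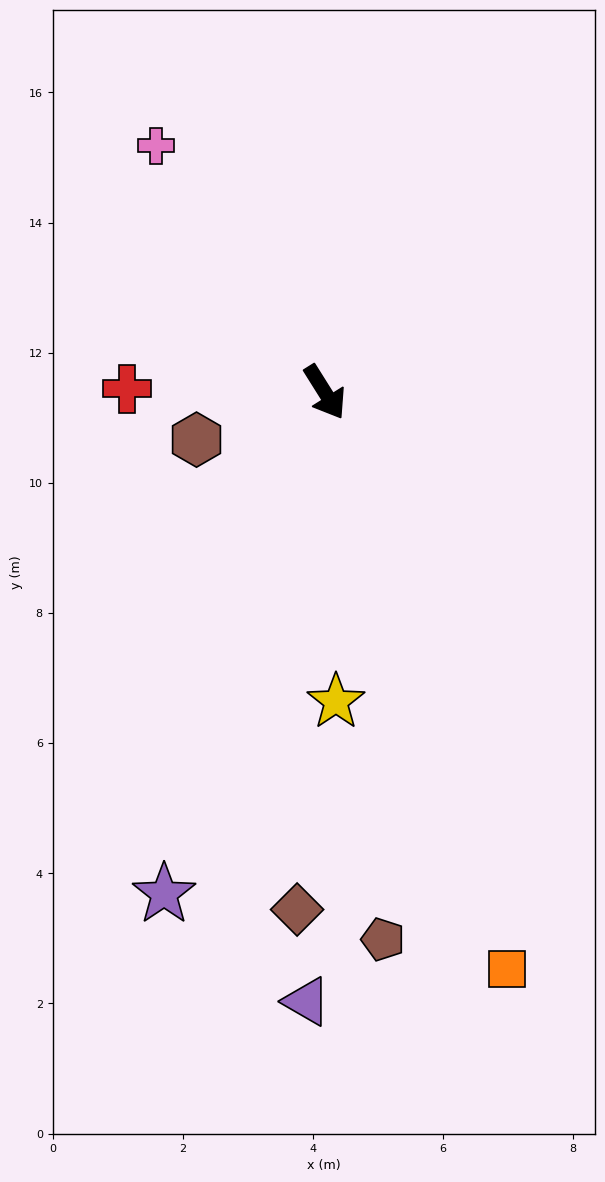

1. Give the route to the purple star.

turn right 50°, forward 8.1 m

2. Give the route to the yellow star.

turn right 30°, forward 4.8 m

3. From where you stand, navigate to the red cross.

turn right 123°, forward 3.0 m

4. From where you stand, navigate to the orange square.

turn right 15°, forward 9.3 m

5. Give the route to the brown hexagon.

turn right 102°, forward 2.1 m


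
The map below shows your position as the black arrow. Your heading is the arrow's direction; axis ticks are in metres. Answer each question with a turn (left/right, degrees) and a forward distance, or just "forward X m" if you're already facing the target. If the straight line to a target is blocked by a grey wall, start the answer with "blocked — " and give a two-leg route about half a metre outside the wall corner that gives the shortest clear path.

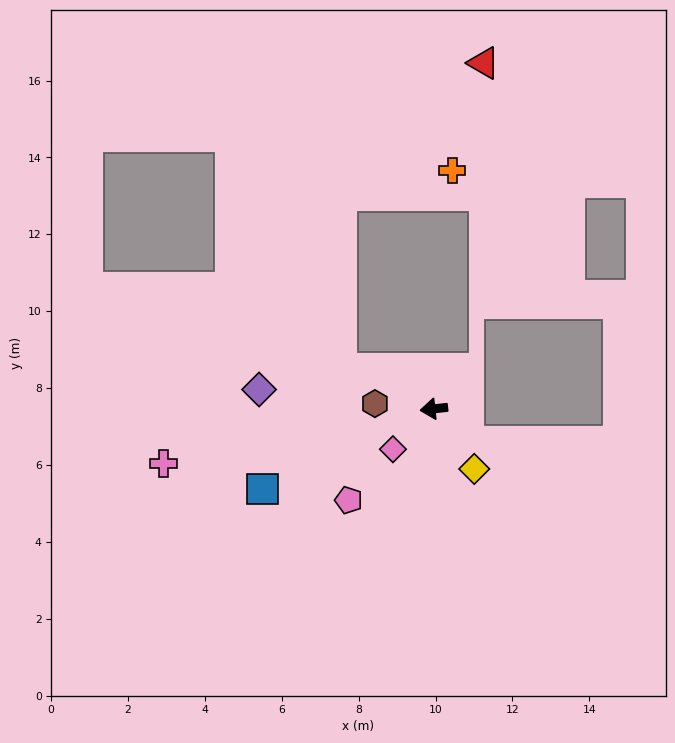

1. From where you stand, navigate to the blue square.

turn left 19°, forward 4.9 m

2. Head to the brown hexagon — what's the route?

turn right 11°, forward 1.5 m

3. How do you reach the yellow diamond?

turn left 118°, forward 1.9 m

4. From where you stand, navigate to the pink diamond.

turn left 38°, forward 1.5 m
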